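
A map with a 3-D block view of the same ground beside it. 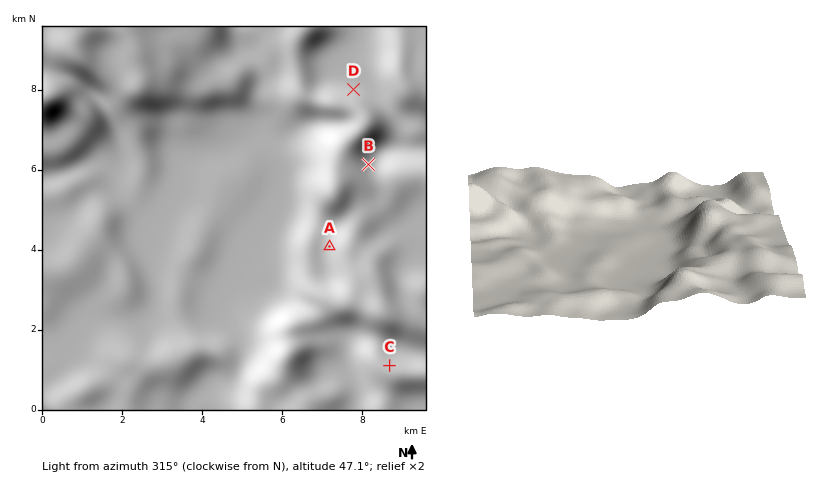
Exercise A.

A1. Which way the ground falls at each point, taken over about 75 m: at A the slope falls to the W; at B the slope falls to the NE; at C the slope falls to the N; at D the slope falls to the N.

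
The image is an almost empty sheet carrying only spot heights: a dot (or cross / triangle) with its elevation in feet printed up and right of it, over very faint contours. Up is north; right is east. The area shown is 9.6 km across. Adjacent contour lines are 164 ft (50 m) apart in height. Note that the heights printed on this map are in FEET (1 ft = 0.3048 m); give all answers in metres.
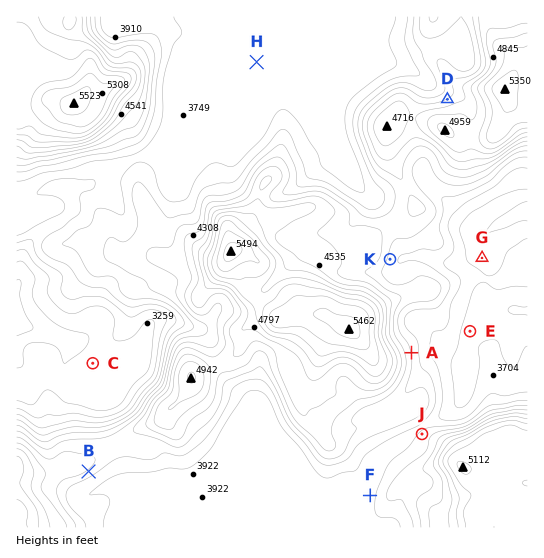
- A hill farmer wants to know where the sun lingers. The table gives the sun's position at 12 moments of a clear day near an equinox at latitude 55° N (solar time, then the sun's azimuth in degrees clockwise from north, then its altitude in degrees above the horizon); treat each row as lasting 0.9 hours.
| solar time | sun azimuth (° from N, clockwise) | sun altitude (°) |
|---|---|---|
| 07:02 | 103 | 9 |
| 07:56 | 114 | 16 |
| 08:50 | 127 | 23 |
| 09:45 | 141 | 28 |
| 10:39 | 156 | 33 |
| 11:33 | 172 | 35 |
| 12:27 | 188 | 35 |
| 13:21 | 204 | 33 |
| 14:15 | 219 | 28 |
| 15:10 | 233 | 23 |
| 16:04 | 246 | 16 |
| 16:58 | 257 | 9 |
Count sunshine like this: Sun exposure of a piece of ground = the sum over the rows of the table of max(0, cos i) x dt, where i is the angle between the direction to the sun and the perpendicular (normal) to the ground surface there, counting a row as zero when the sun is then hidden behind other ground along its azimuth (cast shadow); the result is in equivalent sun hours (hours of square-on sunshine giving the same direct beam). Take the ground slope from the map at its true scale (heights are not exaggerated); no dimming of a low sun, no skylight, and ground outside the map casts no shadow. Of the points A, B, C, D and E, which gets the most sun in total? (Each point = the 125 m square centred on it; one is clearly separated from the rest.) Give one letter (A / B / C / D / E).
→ B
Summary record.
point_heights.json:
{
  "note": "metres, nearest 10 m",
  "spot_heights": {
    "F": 1200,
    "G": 1080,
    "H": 1140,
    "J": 1210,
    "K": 1230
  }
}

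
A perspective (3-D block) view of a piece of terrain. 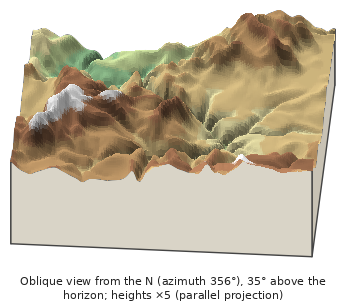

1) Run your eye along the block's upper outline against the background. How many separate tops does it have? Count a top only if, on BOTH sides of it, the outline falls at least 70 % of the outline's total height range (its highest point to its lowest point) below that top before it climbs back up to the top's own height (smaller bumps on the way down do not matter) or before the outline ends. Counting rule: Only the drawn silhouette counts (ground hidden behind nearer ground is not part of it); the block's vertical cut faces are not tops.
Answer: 0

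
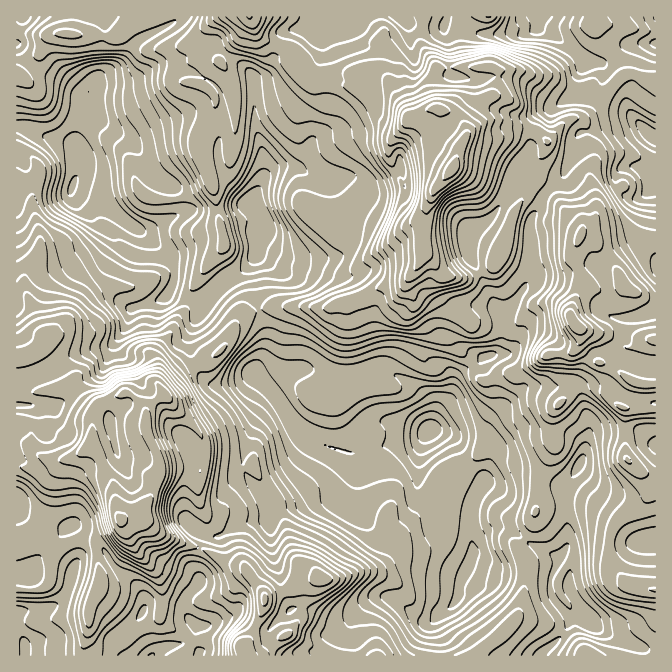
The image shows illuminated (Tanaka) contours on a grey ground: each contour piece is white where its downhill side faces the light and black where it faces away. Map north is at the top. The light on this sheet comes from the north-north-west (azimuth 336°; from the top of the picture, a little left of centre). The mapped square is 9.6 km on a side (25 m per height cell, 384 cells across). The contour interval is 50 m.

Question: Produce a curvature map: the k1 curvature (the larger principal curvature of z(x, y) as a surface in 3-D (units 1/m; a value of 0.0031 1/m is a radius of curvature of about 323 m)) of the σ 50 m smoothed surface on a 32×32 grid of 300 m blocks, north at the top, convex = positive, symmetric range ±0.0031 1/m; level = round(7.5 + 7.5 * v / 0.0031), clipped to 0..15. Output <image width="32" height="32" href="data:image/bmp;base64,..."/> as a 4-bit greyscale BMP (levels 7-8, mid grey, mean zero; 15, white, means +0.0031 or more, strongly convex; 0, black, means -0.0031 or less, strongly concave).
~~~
<image width="32" height="32" href="data:image/bmp;base64,Qk12AgAAAAAAAHYAAAAoAAAAIAAAACAAAAABAAQAAAAAAAACAAATCwAAEwsAABAAAAAAAAAAAAAAABEREQAiIiIAMzMzAERERABVVVUAZmZmAHd3dwCIiIgAmZmZAKqqqgC7u7sAzMzMAN3d3QDu7u4A////AHh+ipi5z62pebiIqqiJ2oiqj4i8l429x4moaJrKuoiImI6pfZuW97iJiZeIq4iJmM6byY2HvPy+2ZuIh314nN56idn6Z9+a3L24h3eNmJyXmbuvrf+bfKiHipqIu5edd5l2vt1qmmyJiJp7iayom6iKduv3fZmbd3iomoqbqZiqi6rozJ2IyIiImam3eqiYm7u5x5+uibeIh4mbuZm5avy4n5nLf5m4eIiZeZp5q4nnyZ2J98yYqImXmUeJmLmHx4iM6e3YmJiqqIqJinnOfPyrq6/Pl5aKmIq6mJ2omqrOmKyHvJyliXiYebnJvuutqLuYi9uK+Yh4qHeaqZntyaurysidl8yYiqq8mNypf/uauLmXl9irvf7ZnKmXi8+JmsiJm8m6iph4m7+d6ad6uMy5eZmajqiIiJl83p3IfJm4nKqZiIn5iYma2Ph56IyreZ25mImq+Xm6mK33aOiaypq6aIrLi8WcuZh69nqsnK2HrHicl3/Ii5eHee+7i5eryI2XfImdunmYiNe/yXm4u4rJh6l4urt6mJn4yfm4+JuqiZqIiJurmpiIr5j7nM+4h5yXiYmKq5iZeo3um7tpuou7dnmLqbmJvKmpuJvJq8upupdpmpnHm6iqmd7/7stpq5y83My4m8yoibnWmoiZmpisy5uYnZ2neJnYtqyYirm7"/>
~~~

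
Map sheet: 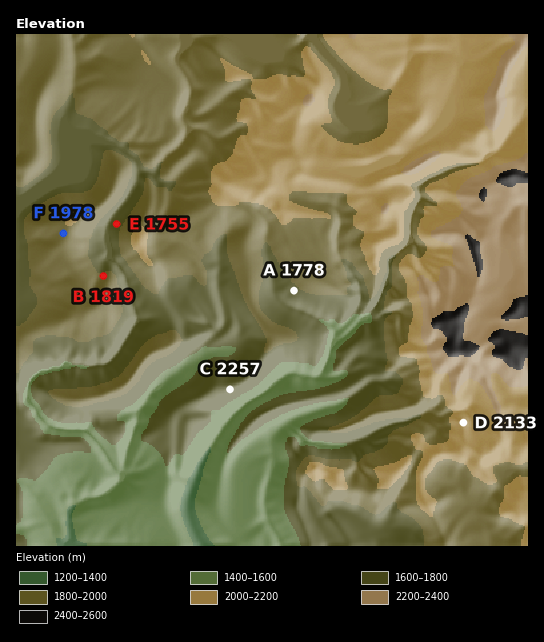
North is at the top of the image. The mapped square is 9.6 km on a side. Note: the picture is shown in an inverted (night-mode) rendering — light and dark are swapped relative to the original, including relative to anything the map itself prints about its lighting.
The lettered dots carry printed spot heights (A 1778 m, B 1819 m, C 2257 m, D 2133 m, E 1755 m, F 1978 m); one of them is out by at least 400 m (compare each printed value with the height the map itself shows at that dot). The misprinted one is C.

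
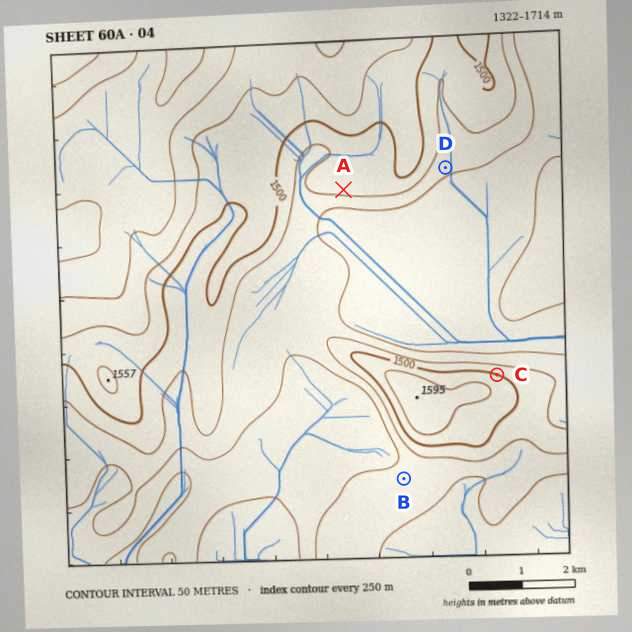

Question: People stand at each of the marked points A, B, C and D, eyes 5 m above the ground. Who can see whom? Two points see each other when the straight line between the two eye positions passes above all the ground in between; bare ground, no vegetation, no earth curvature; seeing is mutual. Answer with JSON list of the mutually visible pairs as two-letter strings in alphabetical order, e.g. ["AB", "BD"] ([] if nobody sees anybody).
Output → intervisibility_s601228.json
["AC", "CD"]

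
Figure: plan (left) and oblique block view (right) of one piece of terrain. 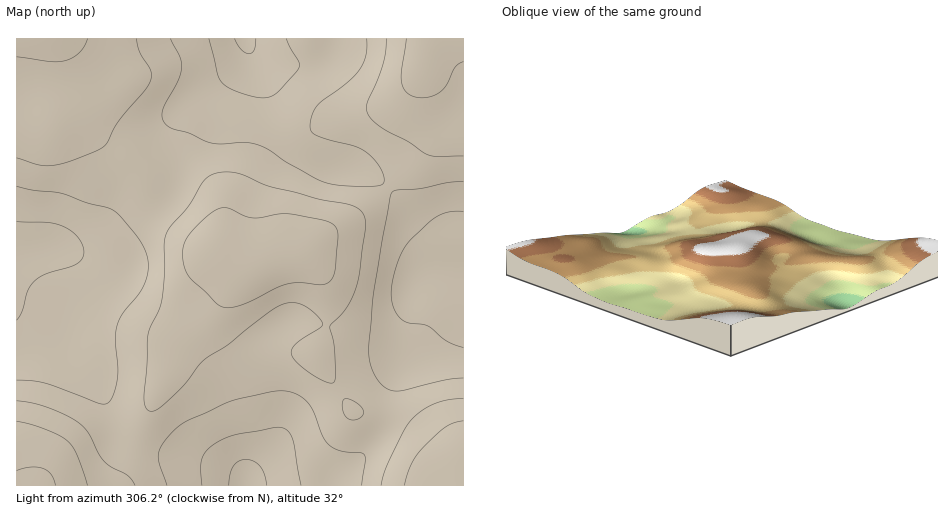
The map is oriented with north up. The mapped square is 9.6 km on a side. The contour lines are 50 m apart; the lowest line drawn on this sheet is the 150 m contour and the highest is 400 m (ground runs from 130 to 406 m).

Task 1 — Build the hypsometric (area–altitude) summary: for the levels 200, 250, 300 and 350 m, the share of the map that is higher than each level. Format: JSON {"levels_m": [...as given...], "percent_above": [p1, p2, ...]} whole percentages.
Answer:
{"levels_m": [200, 250, 300, 350], "percent_above": [90, 63, 33, 11]}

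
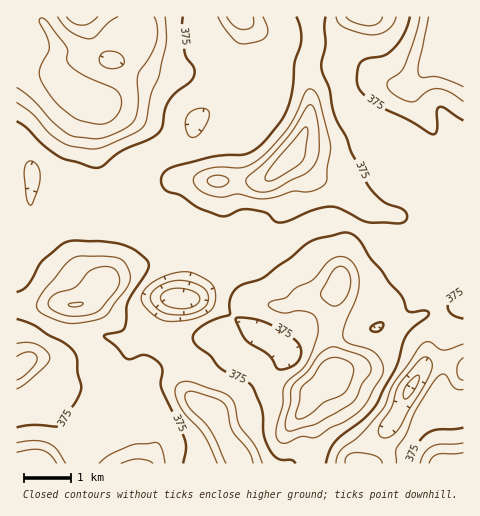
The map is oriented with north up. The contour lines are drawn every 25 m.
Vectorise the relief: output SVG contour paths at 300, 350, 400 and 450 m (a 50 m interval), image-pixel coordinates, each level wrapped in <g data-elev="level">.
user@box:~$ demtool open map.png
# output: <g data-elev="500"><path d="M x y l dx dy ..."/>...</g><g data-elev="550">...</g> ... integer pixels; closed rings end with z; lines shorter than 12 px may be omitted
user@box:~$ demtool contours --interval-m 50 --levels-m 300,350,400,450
<g data-elev="300"><path d="M404 398l-1-6 3-7 8-8 5-1 0 5-5 9-7 8z"/><path d="M176 308l-9-2-5-4-2-4 3-5 8-4 9-1 12 3 7 4 0 6-5 5-7 2z"/></g><g data-elev="350"><path d="M217 463l-13-28-19-21-7-11-3-13 1-4 4-3 6-2 7 1 29 10 8 5 5 8 4 20 16 21 7 17"/><path d="M336 463l1-7 4-6 19-14 23-27 10-25 28-39 5-3 4 0 9 7 6 1 18-6"/><path d="M463 389l-4 1-5-2-9-14-4 0-4 4-20 31-11 25-9 14-1 15"/><path d="M17 344l10-2 9 2 10 6 4 7-1 5-5 6-18 15-9 6"/><path d="M167 321l-13-5-12-14 0-8 8-9 17-10 18-3 11 2 16 10 3 6 1 9-2 7-5 6-17 7z"/><path d="M29 205l-3-9-2-23 2-9 5-3 3 1 4 4 2 10-4 17-4 12z"/><path d="M190 137l-3-4-1-6 0-7 1-4 3-4 6-3 11 0 2 3 0 4-4 10-8 10-3 1z"/><path d="M263 17l5 11-2 8-7 5-16 3-6-2-5-4-8-11-6-10"/><path d="M396 17l-3 7-5 6-7 4-9 1-11-2-17-5-5-5-3-6"/></g><g data-elev="400"><path d="M66 463l-9-14-9-6-13-2-18 2"/><path d="M165 463l-4-16-2-3-4-2-25 4-20 9-11 8"/><path d="M280 442l6 1 15-6 15 0 14-9 19-9 9-7 7-7 17-30 1-11-7-10-8-5-19-6-6-6 1-10 12-29 3-15-3-16-5-6-5-4-7 0-7 2-20 22-17 7-9 10-14 3-3 3 0 2 2 2 10 5 18-2 12 2 5 5 2 9-1 10-10 25-6 8-13 11-4 7-1 17-7 27 1 6z"/><path d="M463 443l-24 1-7 2-8 7-4 10"/><path d="M70 323l27-3 7-3 5-4 17-25 4-7-1-10-6-10-12-4-31-1-9 3-7 7-22 27-5 13 1 5 7 4 14 6z"/><path d="M257 199l15-1 21-7 19 0 10-4 4-5 4-38-11-45-3-6-4-4-4 0-3 3-10 23-9 16-16 18-12 11-8 5-8 3-22-1-13 2-10 4-4 6 1 4 3 5 13 7 12 2 16-3z"/><path d="M17 102l16 12 19 22 10 6 8 4 20 3 8-1 38-16 7-5 3-4 5-28 8-20 7-33-1-25"/><path d="M98 17l-9 7-7 1-8-2-8-6"/><path d="M420 17l-5 19-10 30-6 7-11 8-1 3 1 4 8 8 14 6 6-1 11-10 10-2 12 3 14 10"/></g><g data-elev="450"><path d="M298 419l8-2 17-14 17-7 5-4 4-6 4-12 0-6-2-5-7-3-9-3-7 2-6 4-9 14-12 12-2 13-3 12 0 4z"/><path d="M69 306l8 1 6-3-2-2-10 1-3 2z"/><path d="M268 181l11-4 17-10 6-6 3-8 3-20-1-6-2 0-3 2-31 38-6 11 0 2z"/><path d="M96 124l10-1 10-6 5-12-1-10-7-7-28-12-14-9-4-7 1-10-2-4-19-25-4-3-3 1-1 3 8 14 2 11 0 5-10 18 1 6 2 7 13 19 15 13 10 5z"/></g>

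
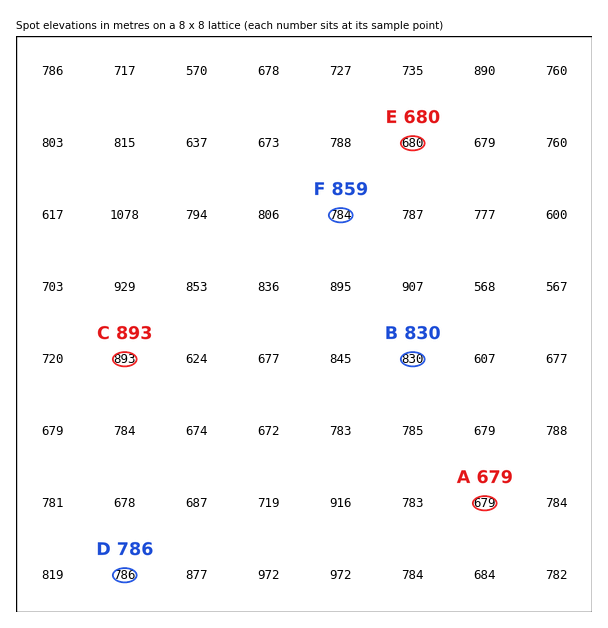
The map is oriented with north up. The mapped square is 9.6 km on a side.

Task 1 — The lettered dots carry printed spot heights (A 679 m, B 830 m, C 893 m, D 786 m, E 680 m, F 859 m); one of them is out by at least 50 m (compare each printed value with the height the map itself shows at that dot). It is F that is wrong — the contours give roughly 784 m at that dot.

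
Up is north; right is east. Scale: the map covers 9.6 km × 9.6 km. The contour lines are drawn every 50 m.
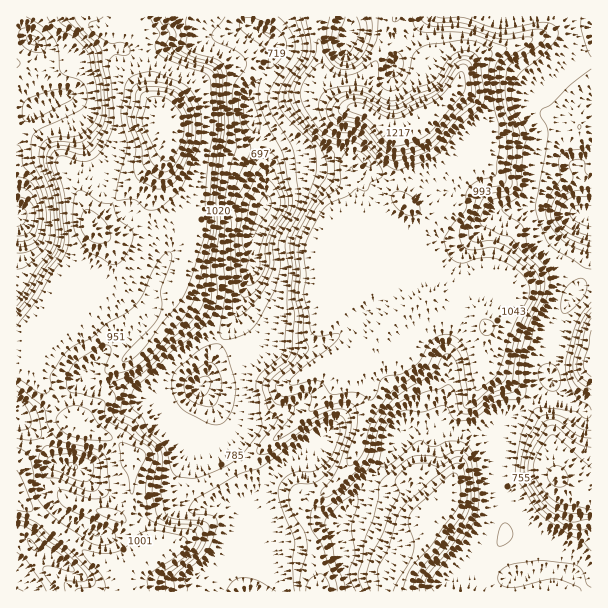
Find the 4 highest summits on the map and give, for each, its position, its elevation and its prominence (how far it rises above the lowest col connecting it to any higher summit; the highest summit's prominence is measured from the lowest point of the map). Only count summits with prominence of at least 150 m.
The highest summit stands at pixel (168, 125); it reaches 1293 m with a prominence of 804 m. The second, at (419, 123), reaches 1290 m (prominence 483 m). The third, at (557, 476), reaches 1077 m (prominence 289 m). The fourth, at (449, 494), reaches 1020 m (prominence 195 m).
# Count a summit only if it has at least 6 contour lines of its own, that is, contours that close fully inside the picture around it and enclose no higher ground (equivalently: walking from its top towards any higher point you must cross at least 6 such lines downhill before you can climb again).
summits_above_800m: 1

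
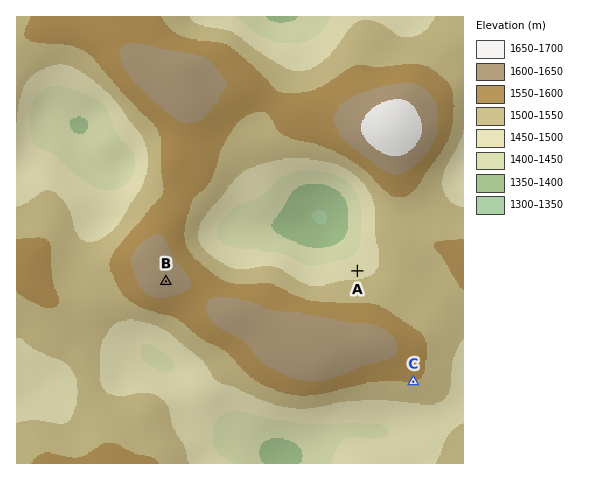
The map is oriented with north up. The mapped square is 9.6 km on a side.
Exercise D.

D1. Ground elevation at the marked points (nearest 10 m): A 1480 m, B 1620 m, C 1550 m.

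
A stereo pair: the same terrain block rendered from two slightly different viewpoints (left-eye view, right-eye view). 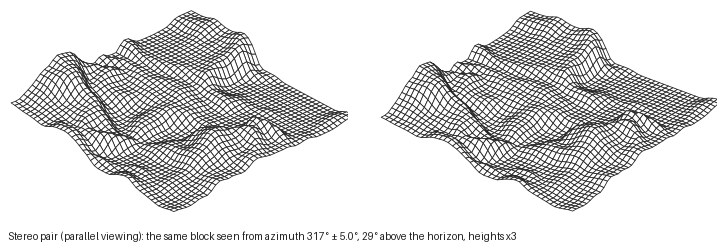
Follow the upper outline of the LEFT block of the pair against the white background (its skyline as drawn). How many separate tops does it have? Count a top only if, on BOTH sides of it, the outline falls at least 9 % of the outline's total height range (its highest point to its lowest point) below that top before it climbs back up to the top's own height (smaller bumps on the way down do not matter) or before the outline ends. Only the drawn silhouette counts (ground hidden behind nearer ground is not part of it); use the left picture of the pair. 2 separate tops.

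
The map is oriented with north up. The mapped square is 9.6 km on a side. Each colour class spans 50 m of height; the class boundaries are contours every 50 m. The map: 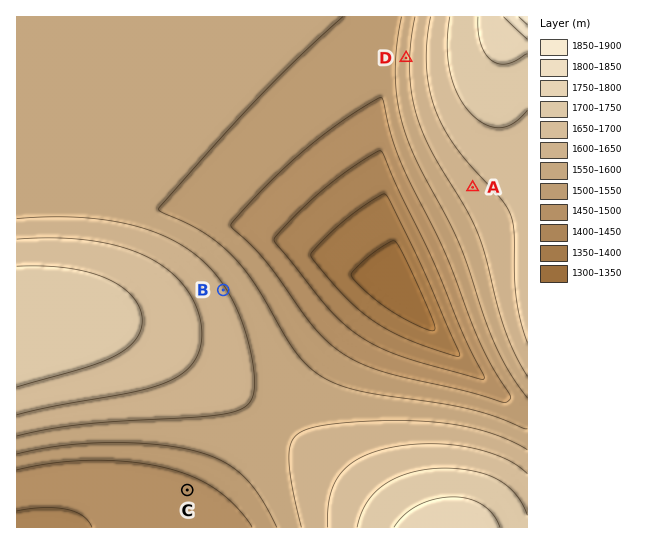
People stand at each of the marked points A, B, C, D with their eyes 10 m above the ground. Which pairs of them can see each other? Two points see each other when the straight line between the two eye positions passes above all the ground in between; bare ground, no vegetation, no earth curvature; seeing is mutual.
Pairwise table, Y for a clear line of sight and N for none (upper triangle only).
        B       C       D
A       Y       N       N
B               N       Y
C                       N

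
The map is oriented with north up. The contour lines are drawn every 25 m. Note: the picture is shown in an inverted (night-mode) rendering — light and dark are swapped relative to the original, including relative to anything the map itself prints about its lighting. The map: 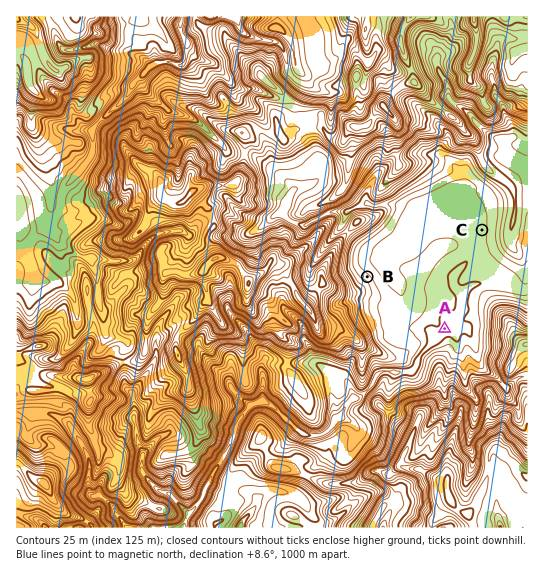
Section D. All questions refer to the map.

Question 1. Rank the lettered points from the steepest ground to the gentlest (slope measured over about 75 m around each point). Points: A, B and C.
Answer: B C A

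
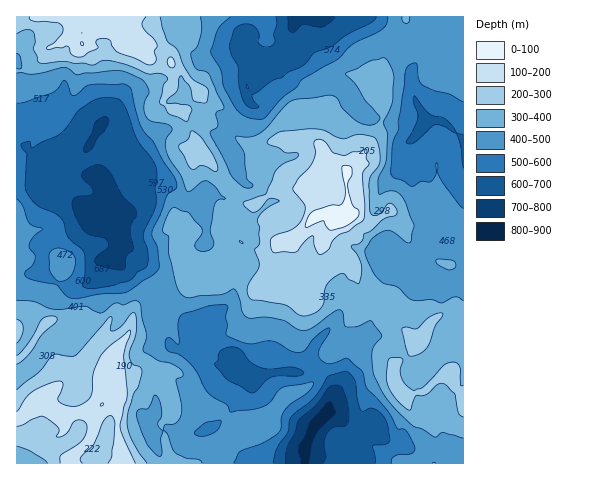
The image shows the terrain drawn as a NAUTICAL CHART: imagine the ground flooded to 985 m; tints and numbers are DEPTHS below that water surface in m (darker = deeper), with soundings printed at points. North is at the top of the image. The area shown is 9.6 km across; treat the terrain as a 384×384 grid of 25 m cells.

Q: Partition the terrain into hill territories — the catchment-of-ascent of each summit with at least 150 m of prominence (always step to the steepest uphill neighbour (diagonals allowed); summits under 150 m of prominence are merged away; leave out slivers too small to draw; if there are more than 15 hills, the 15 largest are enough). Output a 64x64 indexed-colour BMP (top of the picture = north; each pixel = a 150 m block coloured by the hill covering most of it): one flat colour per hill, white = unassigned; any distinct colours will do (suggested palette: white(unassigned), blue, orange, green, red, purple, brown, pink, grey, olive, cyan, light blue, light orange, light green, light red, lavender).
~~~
<image width="64" height="64" href="data:image/bmp;base64,Qk12CAAAAAAAAHYAAAAoAAAAQAAAAEAAAAABAAQAAAAAAAAIAAATCwAAEwsAABAAAAAAAAAA////ALR3HwAOf/8ALKAsACgn1gC9Z5QAS1aMAMJ34wB/f38AIr28AM++FwDox64AeLv/AIrfmACWmP8A1bDFACIiIiIiIiIiIiIiIiIiIiIhERERERERERERERERERFEIiIiIiIiIiIiIiIiIiIiIhERERERERERERERERERFEQiIiIiIiIiIiIiIiIiIiIhERERERERERERERERRERERCIiIiIiIiIiIiIiIiIiIiERERERERERERERFEREREREIiIiIiIiIiIiIiIiIiIiERERERERERERERFEREREREQiIiIiIiIiIiIiIiIiIiERERERERERERFERERERERERCIiIiIiIiIiIiIiIiIiIhERERERERERFEREREREREREIiIiIiIiIiIiIiIiIiIiIRERERERERREREREREREREQiIiIiIiIiIiIiIiIiIiIhERERERERFERERERERERERCIiIiIiIiIiIiIiIiIiIiIREREREREUREREREREREREIiIiIiIiIiIiIiIiIiIiIhERERERERFEREREREREREQiIiIiIiIiIiIiIiIiIiIiIhERERERERRERERERERERCIiIiIiIiIiIiIiIiIiIhEiEREREREREUREREREREREIiIiIiIiIiIiIiIiIiIiERERERERERERFEREREREREQiIiIiIiIiIiIiIiIiIiIREREREREREREURERERERERCIiIiIiIiIiIiIiIiIiESERERERERERERFEREREREREIiIiIiIiIiIiIiIiIiEREREREREREREREUREREREREQiIiIiIiIiIiIiIiIiIRERERERERERERERRERERERERCIiIiIiIiIiIiIiIiIRERERERERERERERFEREREREREIiIiIiIiIiIiIiIiIREREREREREREREREUREREREREQiIiIiIiIiIiIiIiIRERERERERERERERERFERERERERCIiIiIiIiIiIiIiIREREREREREREREREREUREREREREIiIiIiIiIiIiIiIhERERERERERERERERERFEREREREQiIiIiIiIiIiIiIhEREREREREREREREREREURERERERCIiIiIiIiIiIiIiERERERERERERERERERERREREREREIiIiIREiIiIiIiIREREREREREREREREREREUREREERQiIiEREREiIiIiIRERERERERERERERERERERREQRERERERERERERIiIiIREREREREREREREREREREREREREREREREREREREiIiIRERERERERERERERERERERERERERERERERERERERIiERERERERERERERERERERERERERERERERERERERERESIRERERERERERERERERERERERERERERERERERERERERERERERERERERERERERERERERERERERERERERERERERERERERERERERERERERERERERERERERERERERERERERERERERERERERERERERERERERERERERERERERERERERERERERERERERERERERERERERERERERERERERERERERERERERERERERERERERERERERERERERERERERERERERERERERERERERERERERERERERERERERERERERERERERERERERERERERERERERERERERERERERERERERERERERERERERERERMzETMRERERERERERERERERERERERERERERERERERERMzMzMzERERERERERERERERERERERERERERERERERERMzMzMzMxERERERERERERERERERERERERERERExEREzMzMzMzMzERERERERERERERERERERERERERERETMRMzMzMzMzMzERERERERERERERERERERERERERERETMzMzMzMzMzMzMRERERERERERERERERERERERERERERMzMzMzMzMzMzMxERERERERERERERERERERERERERERMzMzMzMzMzMzMxERERERERERERERERERERERERERETMzMzMzMzMzMzMzERERERERERERERERERERERERERETMzMzMzMzMzMzMzMRERERERERERERERERERERERERETMzMzMzMzMzMzMzMxEzERERERERERERERERERERERETMzMzMzMzMzMzMzMzMzMREREREREREREREREREREzERMzMzMzMzMzMzMzMzMzMxERERERERERERERERERETMzMzMzMzMzMzMzMzMzMzMxERERERERERERERERERERMzMzMzMzMzMzMzMzMzMzMzEREREREREREREREREREREzMzMzMzMzMzMzMzMzMzMzERERERERERERERERERERETMzMzMzMzMzMzMzMzMzMzMREREREREREREREREREREREzMzMzMzMzMzMzMzMzMzMxERERERERERERERERERERETMzMzMzMzMzMzMzMzMzMzMzERERERERERERERERERETMzMzMzMzMzMzMzMzMzMzMzERERERERERERERERERERMzMzMzMzMzMzMzMzMzMzMzEREREREREREREREREREREzMzMzMzMzMzMzMzMzMzMzMRERERERERERERERERERETMzMzMzMzMzMzMzMzMzMzMRERERERERERERERERERERMzMzMzMzMzMzMzMzMzMzMzEREREREREREREREREREREzMzMzMzMzMzMzMzMzMzMzMRERERERERERERERERERETMzMzMzMzMzMzMzMzMzMzMzERERERERERERERERERER"/>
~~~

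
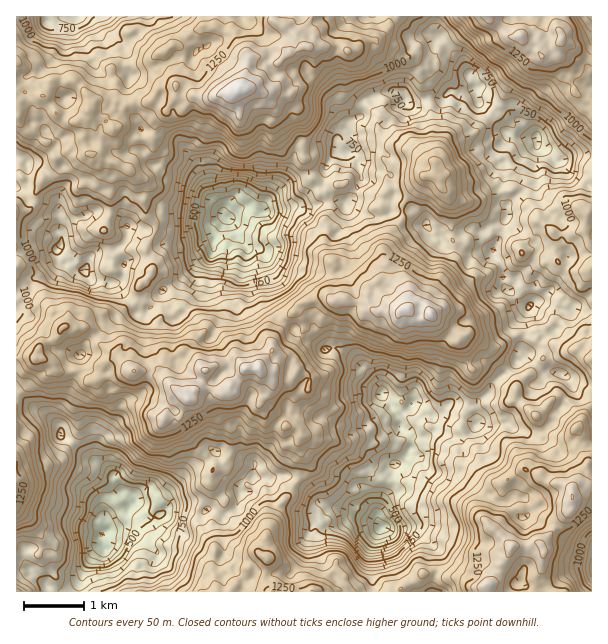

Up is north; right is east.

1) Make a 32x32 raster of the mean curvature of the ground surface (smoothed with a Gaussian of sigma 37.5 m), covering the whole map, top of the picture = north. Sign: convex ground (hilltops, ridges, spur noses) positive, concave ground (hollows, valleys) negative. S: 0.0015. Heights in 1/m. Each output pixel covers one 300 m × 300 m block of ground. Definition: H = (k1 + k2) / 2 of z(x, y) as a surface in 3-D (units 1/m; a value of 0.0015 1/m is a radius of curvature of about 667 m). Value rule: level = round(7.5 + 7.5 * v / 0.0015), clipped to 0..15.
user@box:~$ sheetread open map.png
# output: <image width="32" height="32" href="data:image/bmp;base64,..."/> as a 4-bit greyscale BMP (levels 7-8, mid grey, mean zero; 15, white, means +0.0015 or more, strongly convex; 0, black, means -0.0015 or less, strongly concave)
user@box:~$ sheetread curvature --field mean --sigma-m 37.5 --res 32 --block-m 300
<image width="32" height="32" href="data:image/bmp;base64,Qk12AgAAAAAAAHYAAAAoAAAAIAAAACAAAAABAAQAAAAAAAACAAATCwAAEwsAABAAAAAAAAAAAAAAABEREQAiIiIAMzMzAERERABVVVUAZmZmAHd3dwCIiIgAmZmZAKqqqgC7u7sAzMzMAN3d3QDu7u4A////AEGipnV1l3dkxqa9yLzyZ5UaszWzKOZ5uHzTh/eIeC5VCfgBpXbIrrAssDaRW1+vhXqDI3dZtV32NWEBWCr4KZWliglYCVcsticzHnifdUT8yHQ3BUm5B48XdmZ7mGVF27iIwJNk62IlyDeXg2fM3qum1COatXdQqqaXNCu5GsUriQponqcXiIrcmbdYhpkkumUKJW/7WDyKRoh0pMFBxn8zaahHbpuLVYukJycmjZ1oi4nmovppdMfZRAoNTg5WQ8zImPhj9e+JnmQoN21hpSjNQIyYvFeV2RE2mnf31znYaP13hTmXi6CWa42af1XIWViryjV2t0a+Woyfv4unCVJsqlOlWUqpa9+pW5mWBFRoiEA1nqSJNjdWSot8iaOHntUmSEu1BWQZn4bZdFULqkh2DZmKiSg4WbRY1kKpTHeMWBm5C8UxWUmsVlkFU3OrPZkKKXmYImElRwlnS+9jpr9dO4eMtiUHGbu1pr2mfGl1WIir85ZYiWikg5Tc2EdoC0qKtTmyZfXW0Saav2FZMTP1WG1ZQ6T004Bqi4qcZRGoldyYR9pZ5Mv0RsFYhaZFfG0HuZyJ38mrcZBQgmF1actYvkkHtzjaZ5R3Y9pwSaWHyXhqbWR4p6Z327uaMofOp3d3p1roJMdqydzUg1e+tumwQor3iupF6adVtzCLt5b3"/>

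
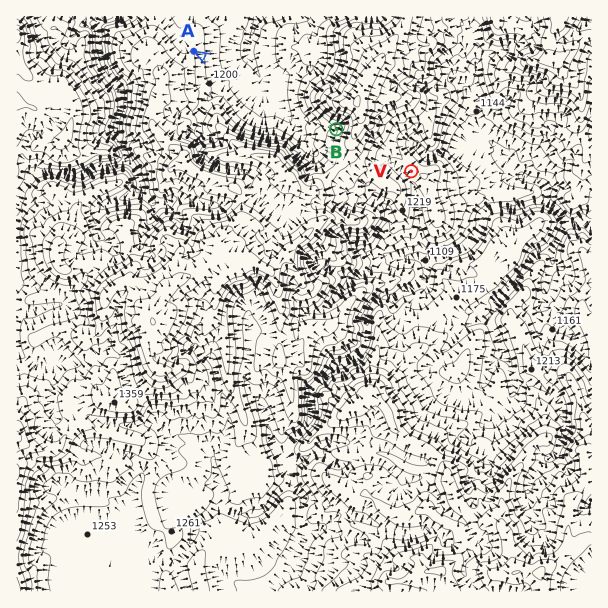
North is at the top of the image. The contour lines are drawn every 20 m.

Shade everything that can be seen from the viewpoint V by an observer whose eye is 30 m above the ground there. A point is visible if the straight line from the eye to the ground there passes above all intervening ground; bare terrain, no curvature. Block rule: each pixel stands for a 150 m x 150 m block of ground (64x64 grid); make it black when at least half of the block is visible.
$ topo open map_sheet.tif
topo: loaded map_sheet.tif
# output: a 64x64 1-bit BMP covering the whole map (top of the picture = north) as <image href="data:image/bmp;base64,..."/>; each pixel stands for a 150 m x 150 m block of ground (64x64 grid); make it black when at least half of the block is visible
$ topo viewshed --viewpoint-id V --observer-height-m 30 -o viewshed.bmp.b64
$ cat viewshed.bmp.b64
<image width="64" height="64" href="data:image/bmp;base64,Qk0+AgAAAAAAAD4AAAAoAAAAQAAAAEAAAAABAAEAAAAAAAACAAATCwAAEwsAAAIAAAAAAAAA////AAAAAAAAAAAAAAAAAAAAAAAA4AAAAAAAAAAPH+AAAAAAAAef8AAAAAAAPAH4AAAAAAAAAHgAAAAQAAAAOAAAABAAAAcoAAAACAAQPDwAAAAAAA4+PAAAAAAABnw+AAAAAAAA/j8AAAAAAAOeHwAAAAAAA98OAAAAAAAB/4AAAAAAAAP/hgAAAAAAD5/HAAAAAAAfH/cAAAAAAD/P/wAAAAAAP/P/AAAAABh/mfYAAAAAPP8J5gAAAAAf/g3EAAAAAB/+BQwAAAAAB/PHvQAAAAYD8cP/AAAABwP4478AAAAHA/7nvwAAAAMG/3e/AAAAAfz/t78AAAAAeP4HjwAAAAAY/wMeAAAAAAwfwQ4AAAAAZw/whwAAAADgZ/gDAAAAAAAeHAMAAAAAAAAeAwAAAAIAAB4HAAAAAAAADwIAAAAAwAQPgAAAAABADg/AAAAAAD8eB+AAAAAAuB/B7AAAAADwHwYeAAAAAXA+B94AAAABeHwD/gAAAAMG/AL+AAAABgf+Af4AAAAEB/4P/wAAAAAH///9AAAAAAP8//4AAAAAA/x//gAAAAAD/H/eAAAAAAP8P/4AAAAAA/g//gAAAAABAD/+AAAAAAEAP/wAAAAAAIAf+AAAAAAAgB/wAAAAAAAAeaAAAAAAAAP/AAAAAAAAAF/gAAAAAAAAH7AAAAAAAAA8MA=="/>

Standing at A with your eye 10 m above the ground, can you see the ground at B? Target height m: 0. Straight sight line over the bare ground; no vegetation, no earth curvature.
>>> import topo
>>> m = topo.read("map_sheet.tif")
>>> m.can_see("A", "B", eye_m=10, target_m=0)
True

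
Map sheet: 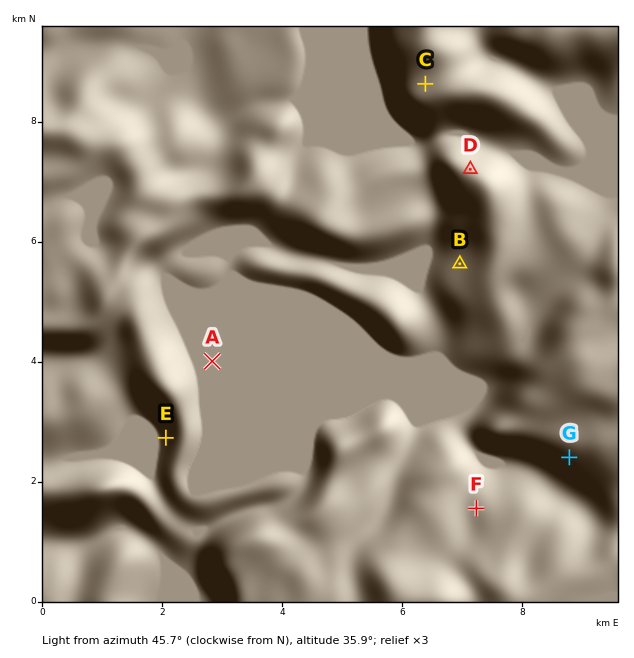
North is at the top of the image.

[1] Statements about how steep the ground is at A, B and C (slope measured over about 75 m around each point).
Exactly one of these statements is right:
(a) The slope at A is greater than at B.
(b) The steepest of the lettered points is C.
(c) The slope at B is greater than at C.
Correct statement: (c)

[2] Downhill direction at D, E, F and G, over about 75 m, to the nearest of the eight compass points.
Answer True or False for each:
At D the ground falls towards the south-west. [False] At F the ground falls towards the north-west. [True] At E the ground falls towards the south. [False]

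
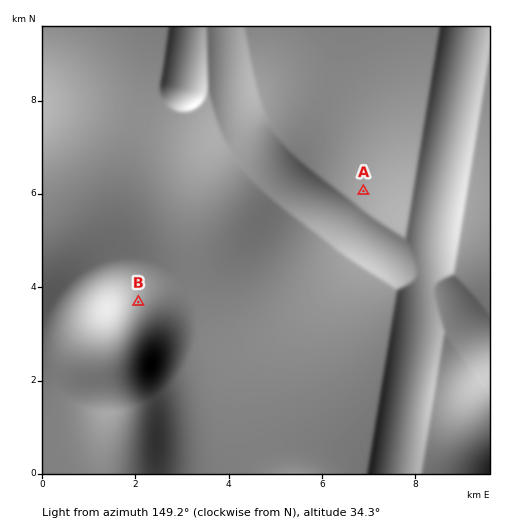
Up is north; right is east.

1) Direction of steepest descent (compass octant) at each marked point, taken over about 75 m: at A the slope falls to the SE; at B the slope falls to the SW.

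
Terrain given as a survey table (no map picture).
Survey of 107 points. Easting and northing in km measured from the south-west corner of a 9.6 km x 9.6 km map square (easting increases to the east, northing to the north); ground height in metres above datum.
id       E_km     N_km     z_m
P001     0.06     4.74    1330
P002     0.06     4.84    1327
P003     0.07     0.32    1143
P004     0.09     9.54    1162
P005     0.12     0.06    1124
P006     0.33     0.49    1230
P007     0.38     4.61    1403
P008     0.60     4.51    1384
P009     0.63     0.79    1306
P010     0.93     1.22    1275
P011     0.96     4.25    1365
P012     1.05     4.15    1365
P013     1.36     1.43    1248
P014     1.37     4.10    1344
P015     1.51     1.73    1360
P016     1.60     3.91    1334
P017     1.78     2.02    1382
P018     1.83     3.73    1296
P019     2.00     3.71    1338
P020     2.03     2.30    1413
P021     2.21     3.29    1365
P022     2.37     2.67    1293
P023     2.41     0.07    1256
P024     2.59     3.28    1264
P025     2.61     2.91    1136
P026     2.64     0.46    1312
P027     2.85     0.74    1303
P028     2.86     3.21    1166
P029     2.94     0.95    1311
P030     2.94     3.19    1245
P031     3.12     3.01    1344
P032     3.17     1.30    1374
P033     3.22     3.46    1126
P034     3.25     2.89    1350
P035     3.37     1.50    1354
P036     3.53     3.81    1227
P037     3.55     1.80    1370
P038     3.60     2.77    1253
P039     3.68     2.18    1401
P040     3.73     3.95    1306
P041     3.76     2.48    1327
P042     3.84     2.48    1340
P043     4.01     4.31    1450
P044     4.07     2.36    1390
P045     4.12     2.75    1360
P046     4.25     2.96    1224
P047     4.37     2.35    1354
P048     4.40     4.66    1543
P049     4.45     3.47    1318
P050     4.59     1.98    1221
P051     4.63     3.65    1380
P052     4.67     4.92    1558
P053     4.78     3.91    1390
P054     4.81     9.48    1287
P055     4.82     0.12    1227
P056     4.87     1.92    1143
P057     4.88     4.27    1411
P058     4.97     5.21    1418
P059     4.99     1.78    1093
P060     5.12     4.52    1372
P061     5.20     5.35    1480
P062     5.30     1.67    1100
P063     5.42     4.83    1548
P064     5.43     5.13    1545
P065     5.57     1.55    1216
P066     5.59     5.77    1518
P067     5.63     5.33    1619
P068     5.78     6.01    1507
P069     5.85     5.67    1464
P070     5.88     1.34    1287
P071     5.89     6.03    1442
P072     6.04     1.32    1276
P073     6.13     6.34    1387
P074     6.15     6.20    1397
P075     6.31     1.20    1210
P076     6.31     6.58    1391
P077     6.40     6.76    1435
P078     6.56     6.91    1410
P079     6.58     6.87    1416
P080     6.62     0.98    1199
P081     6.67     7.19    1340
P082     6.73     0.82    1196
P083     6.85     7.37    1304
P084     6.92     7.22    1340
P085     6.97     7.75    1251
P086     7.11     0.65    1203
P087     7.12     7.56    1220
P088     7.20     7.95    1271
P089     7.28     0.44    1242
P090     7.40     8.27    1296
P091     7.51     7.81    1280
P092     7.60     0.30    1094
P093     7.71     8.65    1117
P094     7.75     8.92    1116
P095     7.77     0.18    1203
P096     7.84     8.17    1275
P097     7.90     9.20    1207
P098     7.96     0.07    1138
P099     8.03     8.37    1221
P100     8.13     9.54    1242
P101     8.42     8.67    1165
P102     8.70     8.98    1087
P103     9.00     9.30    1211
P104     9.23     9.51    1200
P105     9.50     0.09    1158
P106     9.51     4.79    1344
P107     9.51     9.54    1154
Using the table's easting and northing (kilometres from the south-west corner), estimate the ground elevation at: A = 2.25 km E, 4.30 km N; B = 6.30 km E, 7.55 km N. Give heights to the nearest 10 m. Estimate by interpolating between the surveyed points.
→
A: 1410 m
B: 1360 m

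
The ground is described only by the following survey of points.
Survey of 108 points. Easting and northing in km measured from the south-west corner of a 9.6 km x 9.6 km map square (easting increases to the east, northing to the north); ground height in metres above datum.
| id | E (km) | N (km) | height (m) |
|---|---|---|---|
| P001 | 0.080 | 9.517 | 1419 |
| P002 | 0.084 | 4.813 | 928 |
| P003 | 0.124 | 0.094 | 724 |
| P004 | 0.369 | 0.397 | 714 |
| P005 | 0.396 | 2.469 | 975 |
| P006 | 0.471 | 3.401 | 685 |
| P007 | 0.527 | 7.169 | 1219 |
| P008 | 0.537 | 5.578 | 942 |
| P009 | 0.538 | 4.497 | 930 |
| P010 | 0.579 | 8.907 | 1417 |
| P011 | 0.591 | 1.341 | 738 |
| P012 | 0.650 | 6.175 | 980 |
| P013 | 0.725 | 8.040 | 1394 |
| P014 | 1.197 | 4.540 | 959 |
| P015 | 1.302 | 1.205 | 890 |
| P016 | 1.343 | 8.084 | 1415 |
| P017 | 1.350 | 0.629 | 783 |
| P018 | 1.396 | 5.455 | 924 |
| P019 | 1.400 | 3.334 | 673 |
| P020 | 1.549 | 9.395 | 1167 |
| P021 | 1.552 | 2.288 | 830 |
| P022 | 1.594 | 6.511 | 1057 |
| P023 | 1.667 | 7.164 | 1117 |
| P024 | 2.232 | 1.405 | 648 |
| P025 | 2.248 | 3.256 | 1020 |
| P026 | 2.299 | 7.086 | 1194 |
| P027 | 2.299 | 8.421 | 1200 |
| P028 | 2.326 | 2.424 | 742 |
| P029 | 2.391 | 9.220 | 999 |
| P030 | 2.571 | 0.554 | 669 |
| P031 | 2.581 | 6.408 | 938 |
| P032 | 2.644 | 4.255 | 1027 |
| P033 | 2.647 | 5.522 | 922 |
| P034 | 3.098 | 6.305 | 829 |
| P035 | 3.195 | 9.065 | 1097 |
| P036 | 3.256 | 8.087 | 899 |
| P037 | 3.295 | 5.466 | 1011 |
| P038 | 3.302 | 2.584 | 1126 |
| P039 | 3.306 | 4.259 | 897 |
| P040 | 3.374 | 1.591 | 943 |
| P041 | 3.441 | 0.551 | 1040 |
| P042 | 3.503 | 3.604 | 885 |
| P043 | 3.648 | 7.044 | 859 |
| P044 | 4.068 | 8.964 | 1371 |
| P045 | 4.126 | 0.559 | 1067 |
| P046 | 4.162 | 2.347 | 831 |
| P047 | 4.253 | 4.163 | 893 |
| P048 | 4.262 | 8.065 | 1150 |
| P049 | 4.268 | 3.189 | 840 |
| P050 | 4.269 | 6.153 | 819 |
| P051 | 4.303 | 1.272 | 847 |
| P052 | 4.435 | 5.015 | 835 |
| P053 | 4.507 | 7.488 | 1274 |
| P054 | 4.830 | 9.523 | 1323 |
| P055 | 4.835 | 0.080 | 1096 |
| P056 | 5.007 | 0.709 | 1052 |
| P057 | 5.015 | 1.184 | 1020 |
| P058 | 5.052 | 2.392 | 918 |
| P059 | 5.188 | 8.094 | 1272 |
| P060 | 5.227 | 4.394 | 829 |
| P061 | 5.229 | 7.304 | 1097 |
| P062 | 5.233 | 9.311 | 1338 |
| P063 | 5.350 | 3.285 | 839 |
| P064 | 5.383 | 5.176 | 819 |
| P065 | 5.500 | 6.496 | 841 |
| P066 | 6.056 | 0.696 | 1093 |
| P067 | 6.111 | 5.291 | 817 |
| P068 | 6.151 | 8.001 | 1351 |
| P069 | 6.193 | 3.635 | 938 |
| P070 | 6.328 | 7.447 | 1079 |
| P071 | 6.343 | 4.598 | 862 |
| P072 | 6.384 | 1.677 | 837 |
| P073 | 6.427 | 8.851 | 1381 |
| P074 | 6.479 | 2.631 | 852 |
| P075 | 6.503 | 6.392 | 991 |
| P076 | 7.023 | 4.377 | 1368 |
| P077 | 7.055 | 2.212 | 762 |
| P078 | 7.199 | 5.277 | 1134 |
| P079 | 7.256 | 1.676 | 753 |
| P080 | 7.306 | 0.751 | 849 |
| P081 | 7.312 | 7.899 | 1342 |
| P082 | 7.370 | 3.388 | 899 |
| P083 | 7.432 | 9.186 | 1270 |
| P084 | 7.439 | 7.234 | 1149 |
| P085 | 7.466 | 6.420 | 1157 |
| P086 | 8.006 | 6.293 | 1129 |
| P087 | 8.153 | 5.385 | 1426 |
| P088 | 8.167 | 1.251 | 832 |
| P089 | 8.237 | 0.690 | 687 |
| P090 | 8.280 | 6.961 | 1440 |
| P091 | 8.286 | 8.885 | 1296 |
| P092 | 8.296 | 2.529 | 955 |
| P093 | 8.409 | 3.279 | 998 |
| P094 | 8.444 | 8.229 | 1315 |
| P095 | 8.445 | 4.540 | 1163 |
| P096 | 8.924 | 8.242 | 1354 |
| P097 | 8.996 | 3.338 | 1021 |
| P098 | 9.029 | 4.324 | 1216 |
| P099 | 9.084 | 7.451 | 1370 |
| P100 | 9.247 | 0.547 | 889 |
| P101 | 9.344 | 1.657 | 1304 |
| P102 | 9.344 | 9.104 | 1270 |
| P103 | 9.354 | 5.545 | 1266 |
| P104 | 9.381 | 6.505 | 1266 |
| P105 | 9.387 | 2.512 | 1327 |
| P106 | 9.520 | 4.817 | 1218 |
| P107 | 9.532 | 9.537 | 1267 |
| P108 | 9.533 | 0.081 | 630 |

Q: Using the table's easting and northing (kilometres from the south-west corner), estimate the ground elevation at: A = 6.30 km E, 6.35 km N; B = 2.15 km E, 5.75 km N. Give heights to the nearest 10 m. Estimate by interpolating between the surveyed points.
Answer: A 890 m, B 940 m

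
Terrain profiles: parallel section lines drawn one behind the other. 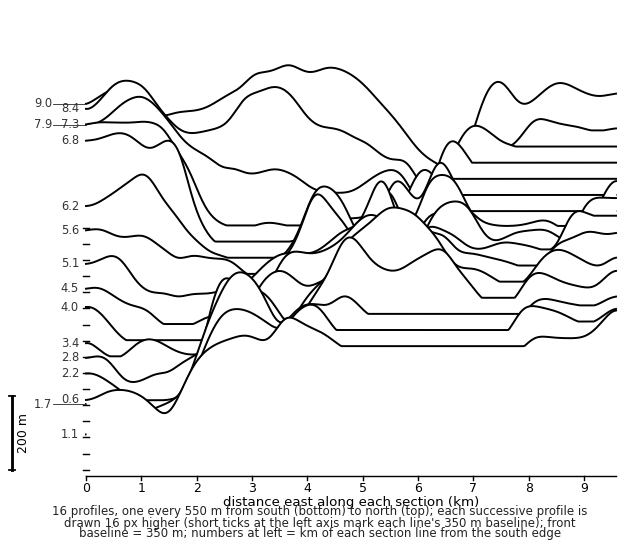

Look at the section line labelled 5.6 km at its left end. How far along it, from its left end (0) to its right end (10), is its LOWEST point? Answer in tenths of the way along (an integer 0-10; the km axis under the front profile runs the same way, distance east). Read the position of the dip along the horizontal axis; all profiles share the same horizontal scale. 3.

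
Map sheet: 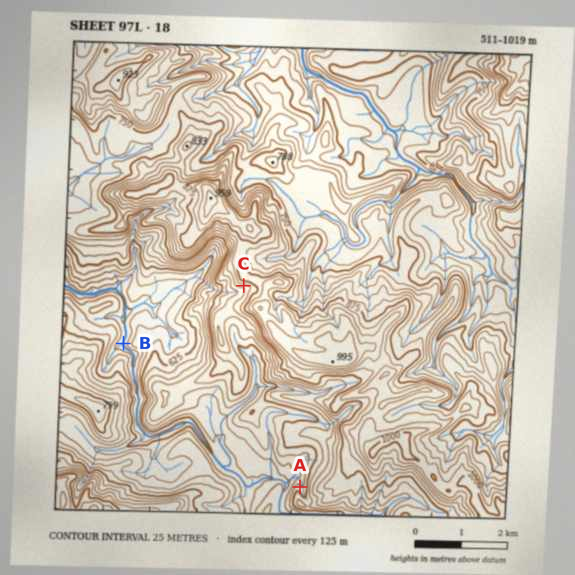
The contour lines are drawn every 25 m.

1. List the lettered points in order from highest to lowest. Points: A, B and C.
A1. C A B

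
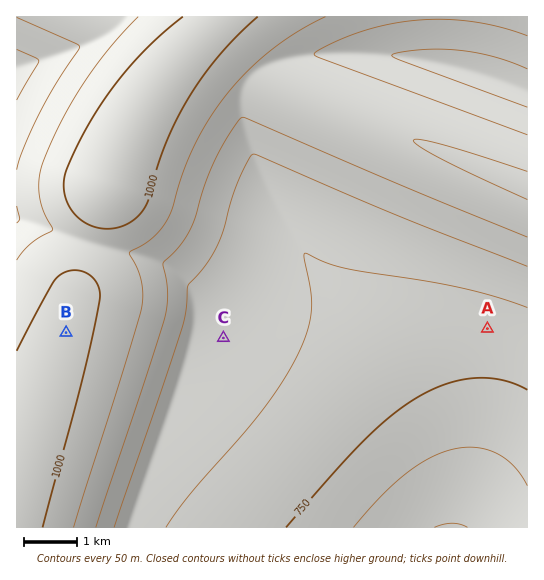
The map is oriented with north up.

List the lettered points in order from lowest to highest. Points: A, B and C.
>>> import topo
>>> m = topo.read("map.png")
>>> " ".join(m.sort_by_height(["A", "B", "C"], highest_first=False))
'A C B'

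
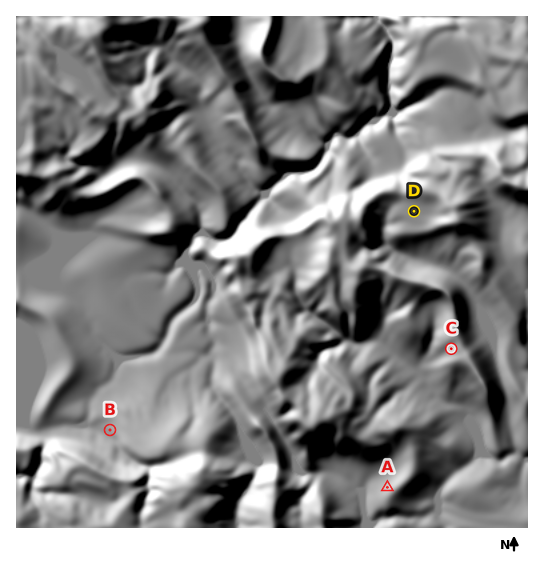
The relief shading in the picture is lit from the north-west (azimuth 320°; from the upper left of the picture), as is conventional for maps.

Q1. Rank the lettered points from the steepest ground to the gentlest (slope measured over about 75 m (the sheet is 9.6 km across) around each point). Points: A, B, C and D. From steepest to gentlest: C A B D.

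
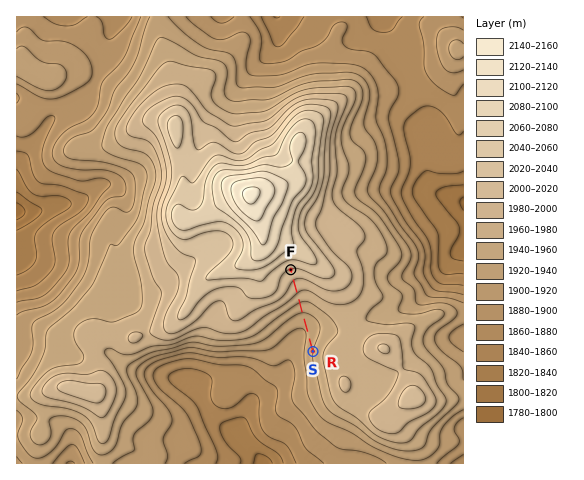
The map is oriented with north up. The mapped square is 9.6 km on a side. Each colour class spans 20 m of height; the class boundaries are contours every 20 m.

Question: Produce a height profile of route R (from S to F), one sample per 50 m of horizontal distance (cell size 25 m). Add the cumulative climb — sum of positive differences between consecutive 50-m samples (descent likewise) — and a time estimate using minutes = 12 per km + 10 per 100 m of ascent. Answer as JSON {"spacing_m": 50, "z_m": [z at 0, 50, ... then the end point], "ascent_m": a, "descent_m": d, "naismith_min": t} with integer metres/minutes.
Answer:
{"spacing_m": 50, "z_m": [1940, 1937, 1935, 1932, 1929, 1927, 1925, 1923, 1922, 1922, 1922, 1923, 1925, 1927, 1929, 1932, 1936, 1939, 1943, 1947, 1952, 1957, 1962, 1967, 1971, 1976, 1981, 1985, 1988, 1992, 1995, 1998, 2001, 2005, 2008, 2013, 2017, 2018], "ascent_m": 96, "descent_m": 18, "naismith_min": 31}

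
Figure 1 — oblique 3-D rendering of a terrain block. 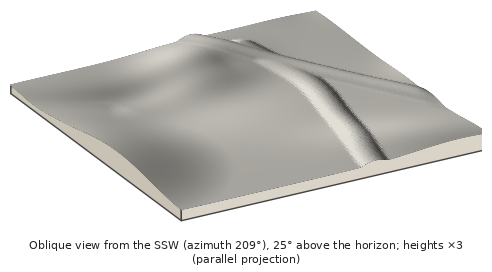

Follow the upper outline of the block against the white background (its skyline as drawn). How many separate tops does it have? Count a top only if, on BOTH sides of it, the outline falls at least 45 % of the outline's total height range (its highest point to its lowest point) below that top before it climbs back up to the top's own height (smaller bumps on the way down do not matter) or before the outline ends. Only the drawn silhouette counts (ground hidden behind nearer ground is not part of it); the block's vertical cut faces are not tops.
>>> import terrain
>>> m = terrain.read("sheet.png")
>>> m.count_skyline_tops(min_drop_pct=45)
1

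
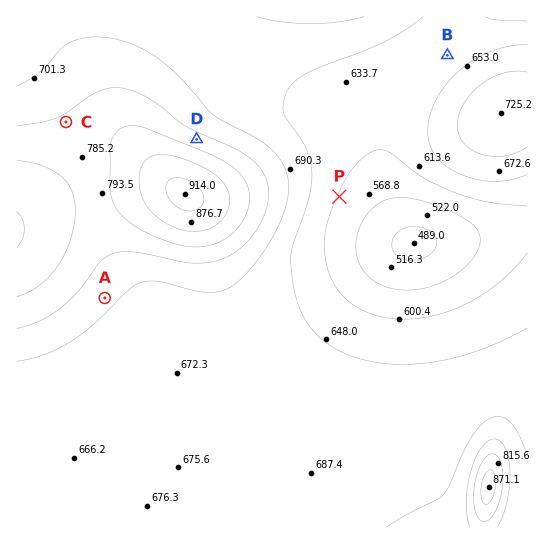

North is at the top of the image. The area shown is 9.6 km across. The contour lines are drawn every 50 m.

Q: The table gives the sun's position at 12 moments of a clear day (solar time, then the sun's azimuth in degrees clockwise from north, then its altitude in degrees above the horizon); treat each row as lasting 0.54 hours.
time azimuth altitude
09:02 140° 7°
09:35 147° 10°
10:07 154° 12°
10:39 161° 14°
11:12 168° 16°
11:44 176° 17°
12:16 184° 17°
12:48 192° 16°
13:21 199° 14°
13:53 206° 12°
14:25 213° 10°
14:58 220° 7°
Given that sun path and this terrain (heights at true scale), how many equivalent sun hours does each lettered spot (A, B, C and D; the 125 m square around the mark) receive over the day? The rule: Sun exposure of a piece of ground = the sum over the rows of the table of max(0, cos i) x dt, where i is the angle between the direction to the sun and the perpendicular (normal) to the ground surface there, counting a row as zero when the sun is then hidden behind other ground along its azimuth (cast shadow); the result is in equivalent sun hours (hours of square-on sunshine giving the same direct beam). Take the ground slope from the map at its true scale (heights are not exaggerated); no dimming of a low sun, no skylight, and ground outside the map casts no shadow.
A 1.7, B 1.2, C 1.2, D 0.5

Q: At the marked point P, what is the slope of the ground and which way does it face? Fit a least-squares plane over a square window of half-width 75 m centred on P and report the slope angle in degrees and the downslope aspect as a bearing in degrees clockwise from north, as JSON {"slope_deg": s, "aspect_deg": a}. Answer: {"slope_deg": 4, "aspect_deg": 115}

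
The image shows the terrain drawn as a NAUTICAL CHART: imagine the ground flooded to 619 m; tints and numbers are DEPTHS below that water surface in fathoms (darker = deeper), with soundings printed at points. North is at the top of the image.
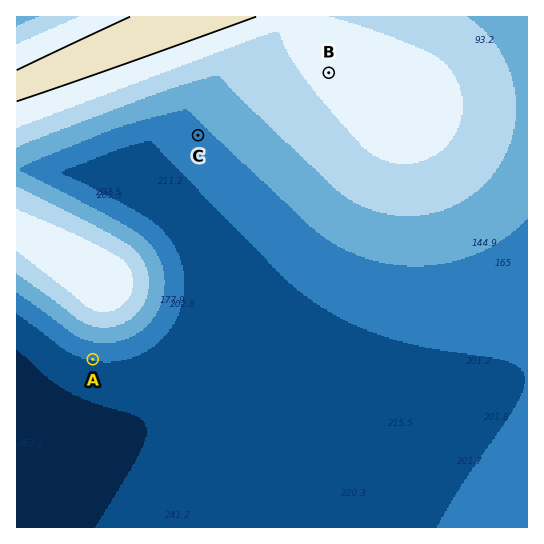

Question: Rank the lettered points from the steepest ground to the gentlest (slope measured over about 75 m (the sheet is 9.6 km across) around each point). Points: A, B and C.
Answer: A C B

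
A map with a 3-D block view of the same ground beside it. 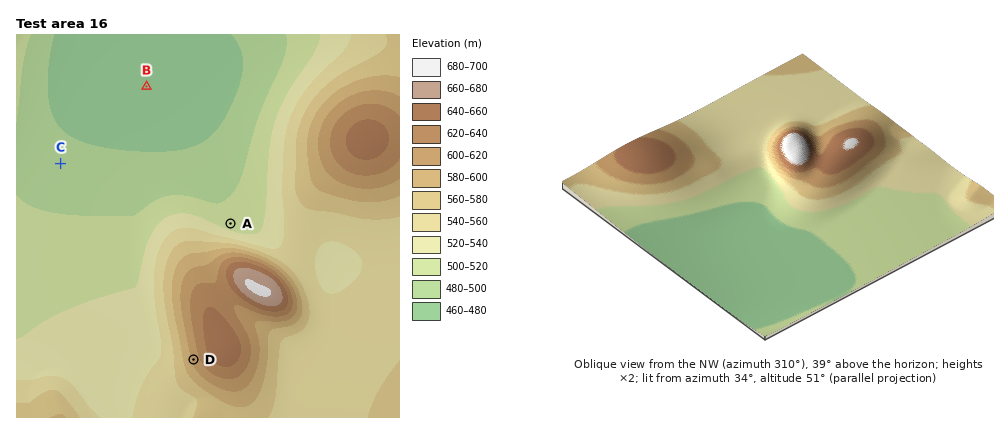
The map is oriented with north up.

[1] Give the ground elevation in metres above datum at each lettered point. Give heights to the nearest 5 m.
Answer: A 510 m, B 465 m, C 485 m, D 605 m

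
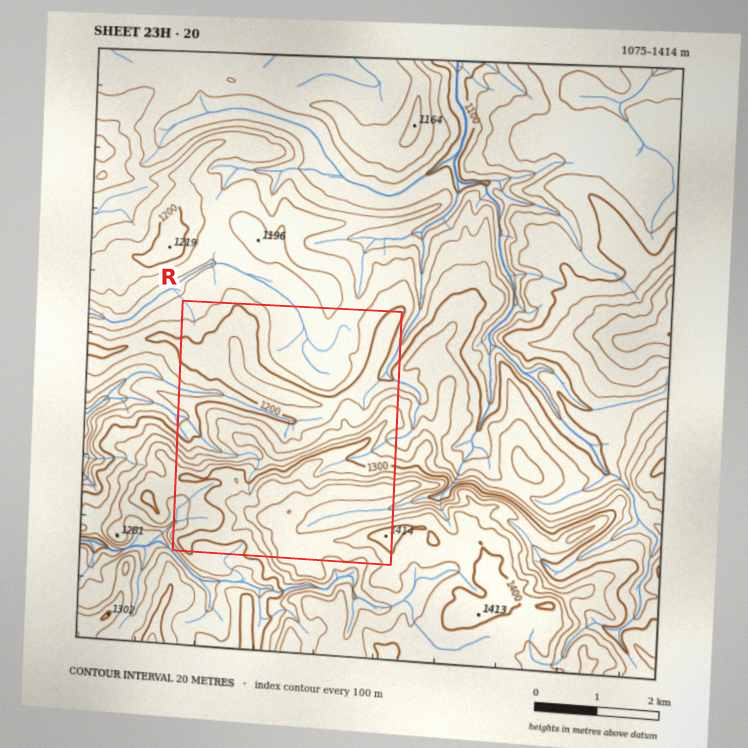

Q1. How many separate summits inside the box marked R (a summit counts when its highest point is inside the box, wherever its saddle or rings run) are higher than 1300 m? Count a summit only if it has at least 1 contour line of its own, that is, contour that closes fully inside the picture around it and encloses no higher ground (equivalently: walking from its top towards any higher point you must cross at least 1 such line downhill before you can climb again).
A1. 1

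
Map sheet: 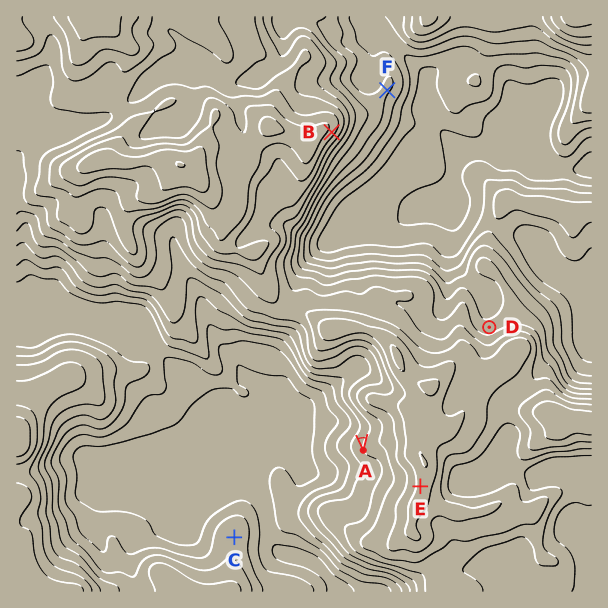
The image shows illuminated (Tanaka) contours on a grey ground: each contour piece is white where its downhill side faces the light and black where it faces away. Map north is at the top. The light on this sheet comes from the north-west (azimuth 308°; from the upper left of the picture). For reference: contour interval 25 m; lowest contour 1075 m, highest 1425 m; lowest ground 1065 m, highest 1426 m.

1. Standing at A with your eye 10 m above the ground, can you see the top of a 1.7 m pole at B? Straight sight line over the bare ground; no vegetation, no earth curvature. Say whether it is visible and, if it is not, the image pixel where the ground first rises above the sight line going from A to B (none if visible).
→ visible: false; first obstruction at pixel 358 400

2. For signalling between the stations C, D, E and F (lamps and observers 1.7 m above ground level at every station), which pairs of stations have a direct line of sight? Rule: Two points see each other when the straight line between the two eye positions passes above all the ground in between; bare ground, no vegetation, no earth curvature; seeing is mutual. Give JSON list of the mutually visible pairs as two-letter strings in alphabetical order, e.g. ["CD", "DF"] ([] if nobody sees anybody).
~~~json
["CE", "DF"]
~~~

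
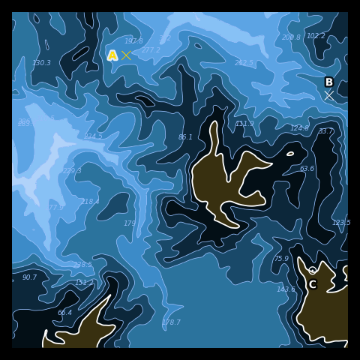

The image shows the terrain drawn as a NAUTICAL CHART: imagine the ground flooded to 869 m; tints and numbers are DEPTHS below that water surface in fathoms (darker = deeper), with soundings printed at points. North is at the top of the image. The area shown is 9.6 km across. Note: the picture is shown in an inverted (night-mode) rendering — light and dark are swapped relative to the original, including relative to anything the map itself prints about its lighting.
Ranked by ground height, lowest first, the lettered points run A B C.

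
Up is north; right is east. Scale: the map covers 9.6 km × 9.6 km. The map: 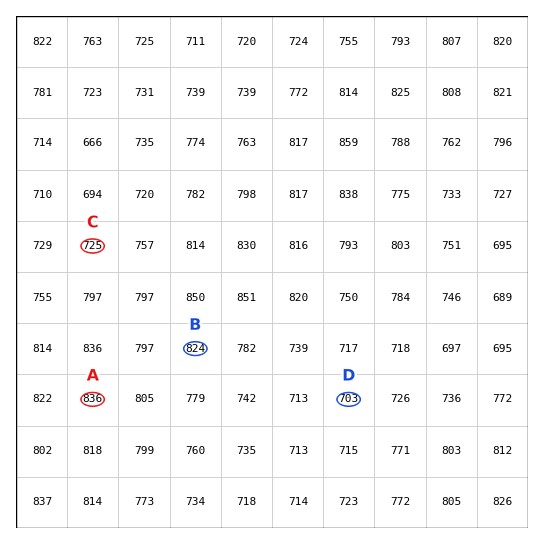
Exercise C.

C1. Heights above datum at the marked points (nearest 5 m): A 835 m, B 825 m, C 725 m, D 705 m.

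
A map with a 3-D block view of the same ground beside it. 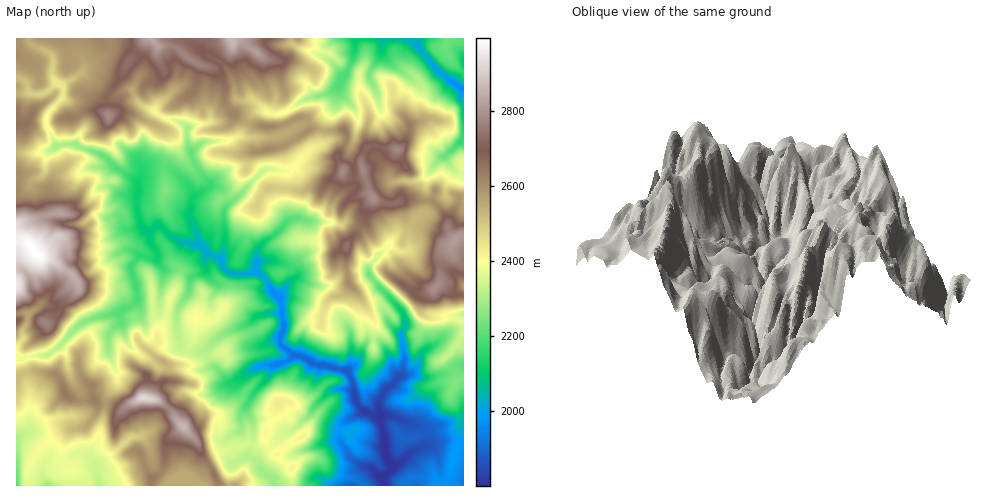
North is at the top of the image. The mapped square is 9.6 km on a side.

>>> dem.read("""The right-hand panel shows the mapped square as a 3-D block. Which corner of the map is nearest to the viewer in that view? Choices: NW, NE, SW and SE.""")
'SE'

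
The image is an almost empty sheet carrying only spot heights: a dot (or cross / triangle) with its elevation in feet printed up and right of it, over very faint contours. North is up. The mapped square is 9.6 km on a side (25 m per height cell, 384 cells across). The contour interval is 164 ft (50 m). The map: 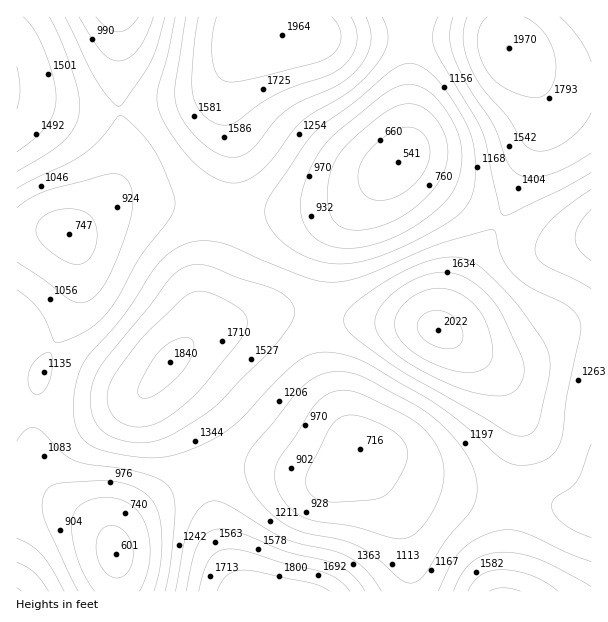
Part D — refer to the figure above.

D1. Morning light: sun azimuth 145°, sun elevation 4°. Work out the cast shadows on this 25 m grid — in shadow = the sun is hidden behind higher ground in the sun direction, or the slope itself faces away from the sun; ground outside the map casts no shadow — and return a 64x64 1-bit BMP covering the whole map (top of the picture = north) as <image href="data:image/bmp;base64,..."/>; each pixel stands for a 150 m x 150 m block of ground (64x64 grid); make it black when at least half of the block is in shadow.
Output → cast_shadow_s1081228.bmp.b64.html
<image width="64" height="64" href="data:image/bmp;base64,Qk0+AgAAAAAAAD4AAAAoAAAAQAAAAEAAAAABAAEAAAAAAAACAAATCwAAEwsAAAIAAAAAAAAA////AAAAAAAAH/+f4A//wAAf///wD//gAD////gf//+AP////B///4A////+H///AD////8///8AP////////gA////////QAD///////wAAP//////8AAA////9//gAAD////v/8AAAH///4//gAAAf//wH/8AAAAP/wAf/gAAAAAAAB/8AAAAAAAAH/gAAAAAAAA/8AAAAAAAAD/gAAAAAAAAH4AAAB4AAAAeAAAAH4AAAAAAAAA/wAAAAAAAAD/gAAAAAAAAf/AAAAAAAAB/+AAAAAAAAH/8AAAAAAAAf/4AAAAAAAB//wAAAAAAAH//gAABgAAAf/+AAA/wAAD//8AAP/gAAP//wAB//gAB///gAP//AAH///P///+AA///8////4AD///z////gAP///v///+AA///8B///4AD///wD///gAP//+AP///AA///wA///8AD//+AD///wAH//wAP///AAP/8AA///+AAP/gAD///4AAH8AAP///gAAHgAAf//+AAAAAAB///4AAAAAAD///gAAAAAAP//+AAAAAAAP//wAAAAAAAA/8AAAAAAAAAfgAAAAcAAAAAAAAAH4AAAAAAAAA/wAAAAAAAAH/gAAAAAAAA/+AAAAAAAAD/4AAAAYAAAP/wAAADwAAB//AAAA/gAAH/+AAAH/gAA//8AAA//AA=="/>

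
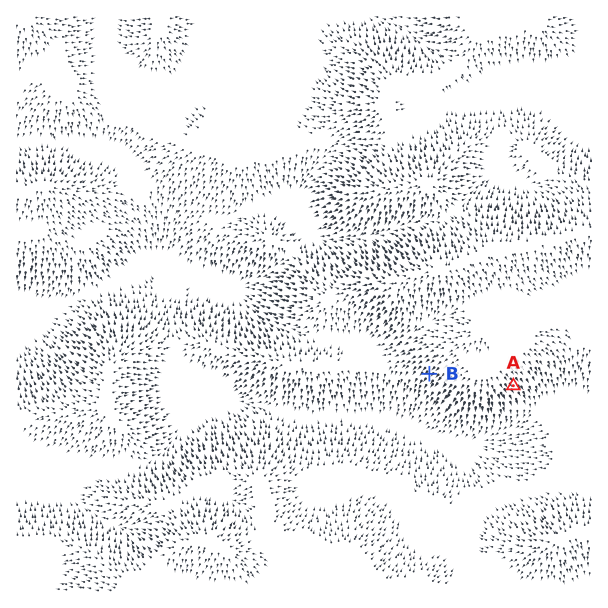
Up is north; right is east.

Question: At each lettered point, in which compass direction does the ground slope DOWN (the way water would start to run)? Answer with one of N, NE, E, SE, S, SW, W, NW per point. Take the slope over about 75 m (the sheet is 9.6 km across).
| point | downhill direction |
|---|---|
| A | SE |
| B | SW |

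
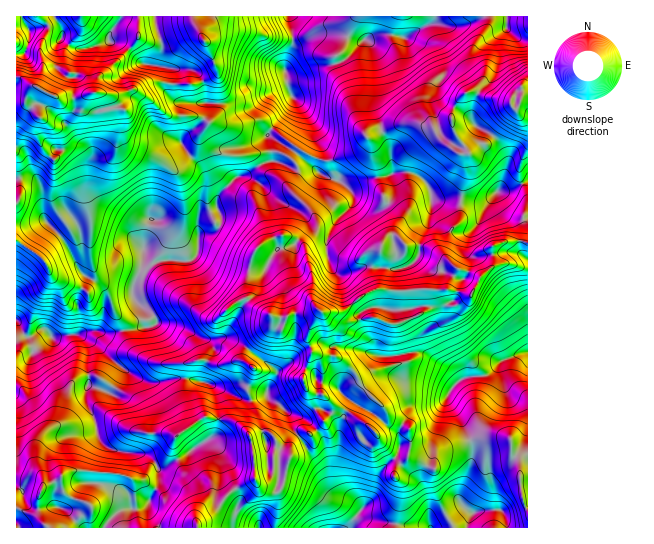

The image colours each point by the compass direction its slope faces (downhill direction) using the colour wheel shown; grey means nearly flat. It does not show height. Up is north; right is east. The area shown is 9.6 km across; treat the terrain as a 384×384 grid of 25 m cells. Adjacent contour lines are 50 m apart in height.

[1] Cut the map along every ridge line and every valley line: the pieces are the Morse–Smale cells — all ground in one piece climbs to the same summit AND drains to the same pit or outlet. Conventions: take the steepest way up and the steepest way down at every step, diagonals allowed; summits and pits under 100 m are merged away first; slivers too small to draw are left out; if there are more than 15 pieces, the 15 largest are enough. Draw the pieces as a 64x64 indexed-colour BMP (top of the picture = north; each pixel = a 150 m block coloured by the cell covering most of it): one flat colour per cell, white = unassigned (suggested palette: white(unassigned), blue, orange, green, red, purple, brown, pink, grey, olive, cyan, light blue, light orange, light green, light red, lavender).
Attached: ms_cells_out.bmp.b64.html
<image width="64" height="64" href="data:image/bmp;base64,Qk12CAAAAAAAAHYAAAAoAAAAQAAAAEAAAAABAAQAAAAAAAAIAAATCwAAEwsAABAAAAAAAAAA////ALR3HwAOf/8ALKAsACgn1gC9Z5QAS1aMAMJ34wB/f38AIr28AM++FwDox64AeLv/AIrfmACWmP8A1bDFALu7u7u7sAAAAAAAAAAAAAD//////wAAAJmZmZAAAAmZu7u7u7u7AAAAAAAAAAAAAA//////+qqqmZmZmQAACZm7u7u7u7u7uwAAAAAAAAAAD//////6qqqZmZmZmZmZmbu7u7u7u7u7sAAAAAAAAAAP/////6qqqpmZmZmZmZmUu7u7u7u7u7uwAAAAAAAAAM////+qqqqqmZmZmZmZmZR3d7u7u7u7u3cAAAAADMDMz///+qqqqqqZmZmZmZmZlHd3d7u7u7t3dwAAAADMzMzM///6qqqqqZmZmZmZmZmUd3d3d3d3d3d3AAAAAMzMzMz//6qqqqqqmZmZmZmZmZR3d3d3d3d3d3VVAAAAzMzMzP/6qqqqqqpJRJmZmZmZlHd3d3d3d3VVVVURAAzMzMzM//qqqqqqpERESZmZmZlEd3d3d3d1VVVVVREQzMzMzAzPqqqqqqpERERESZmZmUR3d3d3d1VVVVVVEREczMzAAMqqqqqqpERERERERERERHd3d3d3VVVVVVVRERzMzMAAERGqqqpEREREREREREREd3d3d3dVVVVVVVURHMzMwAARERqqoRRERERERERERER3d3d3dVVVVVVVVREczMzMABERGqEREURERERERERERHd3d3d1VVVVVVVRERzMzMwBERERERERREREREREREREd3d3d3VVVVVVVVERHMEREREREREREURERERERERERER3d3d3dQBVVVVVUREREREREREREREURERERERERERERHd3d3dwAAVVVVVRERERERERERERERREREREREREREREd3d3d3AABVVVVVERERERERERERERRERERERERERERER3d3d3cAAFVVVVVRERERERERERERRERERERERERERERHd3d3dwAFVVVVVVVVVVURERERERREREREREREREREREd3d3d3AFVVVVVVVVVVVRERERFERERERERERERERERER3d3d3dVVVVVVVVVVVVVUREREURERERERERERERERERHInIiIlUlVVVVVVVVVVVVERERREREREREREREREREREIiIiIiIiIiIlVVVVVVVVVRERFEREREREREREREREREQiIiIiIiIiIiVVVVVVVVVVERERREERERERRERERERERCIiIiIiIiIiVVVVVVVVVREREREREREREREUREREREREIiIiIiIiIiVVVVVVVVVRERERERERERERERREEUREREQiIiIiIiIiJVVVVVVVVVERERERERERERERFEERFERERCIiIiIiIiIlVVVVVVVVURERERERERERERERERERREREIiIiIiIiIiVVVVVVVVVRERERERERERERERERERFEREQiIiIiIiIiIlVVVVVVVVEREREREREREREREREd3dRERCIiIiIiIiIiIiIiVVVVUREREREREREREREREd3d3UREImIiIiIiIiIiIiIlVVVVERERERERERERERER3d3dREQmZiIiIiIiIiIiIiVVVVVRERERERERERERERHd3d1ERGZmYiIiIiIiIiIiJVVVVVVRVVEREREREREREd3d3d3dZmZmIiIiIiIiIiIiJVVVVVVVVRERERERERERHd3d3d1mZmYiIiIiIiIiIiIiVVVVVVVREREREREREREd3d3d3WZmYiIiIiIiIiIiIiVVVVVVVVERERERERERERHd3d3dZmZiIiIiIiIiIiIiJVVVVVVVEREREREREREREd3d3d1mZiIiIiIiIiIiIiIlVVVVVVERERERERERETMzAADd3WZmIiIiIiIiIiIiIiJVVVVVERERERERERERMzMAAADdZmZiIiIiIiIiIiIiIiVVVVVREREzMRERERMzMwAAAABmZmIiIiIiIiIiIiIiIiVVVVERMzMzMzMTMzMzAAAAAGZmYiIiIiIiIiZiIiIiIiVVURMzMzMzMzMzMzMAAAAAZmZiIiIiIiImZmYiIiIiIlURETMzMzMzMzMzMwAAAABmZmYiIiIiJmZmZmJmZmZmERERMzMzMzMzMzMzMAAAAGZmZiIiIiJmZmZmZmZmZmYREREzMzMzMzMzMzMzMAAAZmZiIiIiJmZmZmZmZmZmZhEREzMzMzMzMzMzMzMzAABmZiIiIiImZmZmZmZmZmZmERETMzMzMzMzMzMzMzMwAGZiIiIiIiZmZmZmZmZmZmZhERMzMzMzMzMzMzMzMzAAZiIiIiIiJmZmZmZmZmZmZmYRMzMzMzMzMzMzMzMzMwBiIiIiIiJmZmZmZmaIiIiGZmMzMzMzMzMzMzMzMzMzMGYiZmZmZmZmZmZmZoiIiIhmMzMzMzMzMzMzMzMzMzMzZmZmZmZmZmZmZmZoiIiIiIgzMzMzMzMzMzMzMzMzMzNmZmZmZmZmZmZmZmiIiIiIiDMzMzMzMzMzMzMzMzMzM2ZmZmZmZmZmZmiIiIiIiIiI7uMzMzMzMzMzMzMzMzMzZmZmZmZmZmZmiIiIiIiIiIju7u7jMzMzMzMzMzMzMzNmZmZmZmZmZmaIiIiIiIiIiO7u7u4zMzMzMzMzMzMzM2ZmZgAABmZmZoiIiIiIiIiIju7u7uMzMzMzMzMzMzMzZmZmAAAAZmZmiIiIiIiIiIiO7u7u7uMz4zMzMzMzMwBmZmYAAABmZmaIiIiIiIiIiO7u7u7u7u7u4zMzMzMwAGZmYAAAAAZmaIiIiIiIiIiI7u7u7u7u7u7uMzMzMzAA"/>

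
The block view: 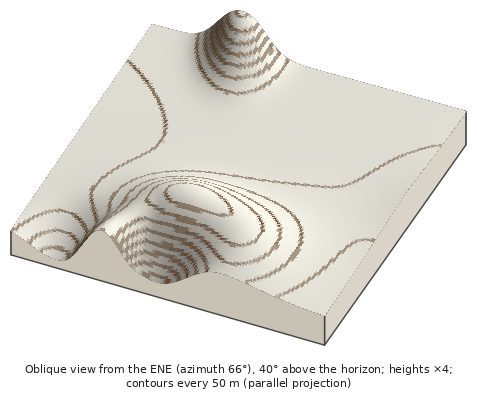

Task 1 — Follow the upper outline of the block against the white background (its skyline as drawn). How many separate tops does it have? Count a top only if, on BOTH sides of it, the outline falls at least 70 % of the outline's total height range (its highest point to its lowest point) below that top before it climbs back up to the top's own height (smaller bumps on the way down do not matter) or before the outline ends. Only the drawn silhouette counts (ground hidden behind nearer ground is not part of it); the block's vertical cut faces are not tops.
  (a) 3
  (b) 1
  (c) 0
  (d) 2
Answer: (c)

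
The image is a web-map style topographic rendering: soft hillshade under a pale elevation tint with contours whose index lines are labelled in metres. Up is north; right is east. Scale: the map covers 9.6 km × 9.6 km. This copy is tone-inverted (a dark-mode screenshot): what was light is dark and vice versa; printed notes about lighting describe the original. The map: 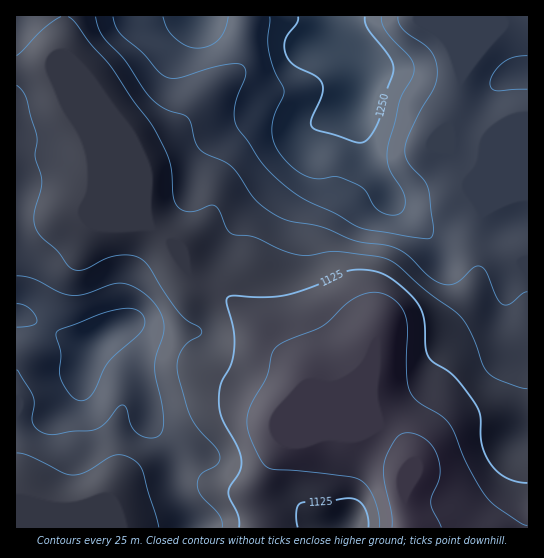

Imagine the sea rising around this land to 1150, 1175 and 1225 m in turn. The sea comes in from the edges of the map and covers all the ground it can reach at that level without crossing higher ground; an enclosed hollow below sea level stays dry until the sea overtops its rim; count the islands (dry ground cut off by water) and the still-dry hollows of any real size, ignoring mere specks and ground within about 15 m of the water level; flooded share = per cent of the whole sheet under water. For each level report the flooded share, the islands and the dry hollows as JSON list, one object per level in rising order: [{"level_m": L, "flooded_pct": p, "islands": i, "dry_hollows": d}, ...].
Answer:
[{"level_m": 1150, "flooded_pct": 46, "islands": 0, "dry_hollows": 0}, {"level_m": 1175, "flooded_pct": 62, "islands": 0, "dry_hollows": 0}, {"level_m": 1225, "flooded_pct": 92, "islands": 0, "dry_hollows": 0}]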